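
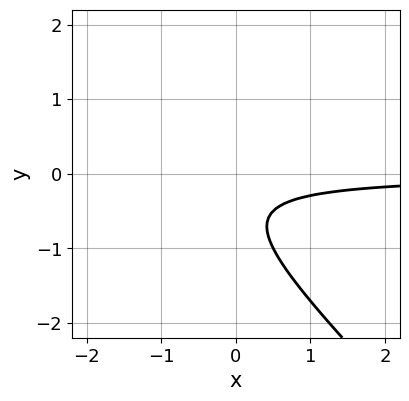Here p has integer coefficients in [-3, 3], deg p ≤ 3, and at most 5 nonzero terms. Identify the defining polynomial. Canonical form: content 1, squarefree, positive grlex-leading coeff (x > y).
2*x*y + 2*y^2 + 2*y + 1

(a) Degree: no degree-1 curve has this shape, so deg p = 2.
(b) From the visible intercepts: the curve avoids every integer x-axis point in the box; no y-intercept at any integer in the box.
(c) Solving for integer coefficients yields p as stated.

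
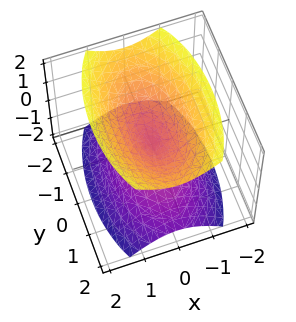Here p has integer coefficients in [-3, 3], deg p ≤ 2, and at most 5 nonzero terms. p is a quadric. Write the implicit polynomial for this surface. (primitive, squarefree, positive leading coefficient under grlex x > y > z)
3*x^2 + y^2 - 2*z^2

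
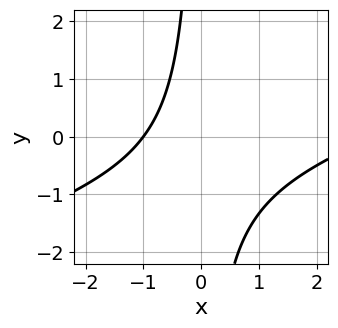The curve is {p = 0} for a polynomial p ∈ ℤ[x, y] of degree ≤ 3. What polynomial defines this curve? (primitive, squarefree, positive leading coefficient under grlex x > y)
First, deg p = 2. No degree-1 curve has this shape.
Next, observable constraints: no y-intercept at any integer in the box; it crosses the x-axis at the gridline x = -1.
Finally, these observations pin down the coefficients.

x^2 - 3*x*y - 2*x - 3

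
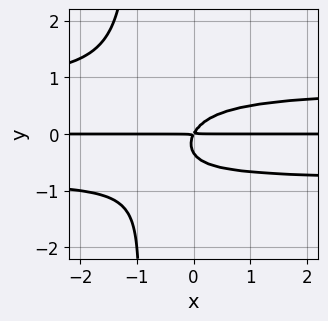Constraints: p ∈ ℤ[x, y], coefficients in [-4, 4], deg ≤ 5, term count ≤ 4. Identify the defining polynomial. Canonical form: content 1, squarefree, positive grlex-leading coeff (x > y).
3*x*y^3 + 3*y^3 - 2*x*y + y^2

First, deg p = 4.
Then, from the visible intercepts: the visible x-axis segment lies entirely on the curve.
Finally, fitting integer coefficients to these (and the overall shape) gives p.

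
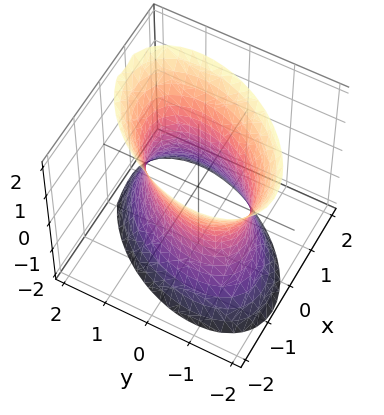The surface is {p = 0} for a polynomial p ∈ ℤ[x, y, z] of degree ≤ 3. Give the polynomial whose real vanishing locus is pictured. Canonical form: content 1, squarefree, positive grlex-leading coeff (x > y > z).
deg p = 2.
Observable constraints: the surface avoids every integer z-axis point in the box; the x-axis gridline crossings are at x ∈ {-1, 1}.
These observations pin down the coefficients.

3*x^2 - 2*x*y + 2*y^2 - z^2 - 3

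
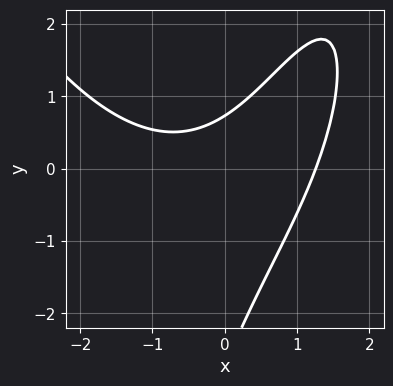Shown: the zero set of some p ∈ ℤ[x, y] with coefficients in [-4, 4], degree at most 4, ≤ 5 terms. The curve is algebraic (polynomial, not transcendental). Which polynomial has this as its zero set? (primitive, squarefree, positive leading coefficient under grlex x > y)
First, degree: the shape is more complex than any degree-2 curve, so deg p = 3.
Finally, putting this together gives p.

x^3 - 3*x*y + y^2 + 2*y - 2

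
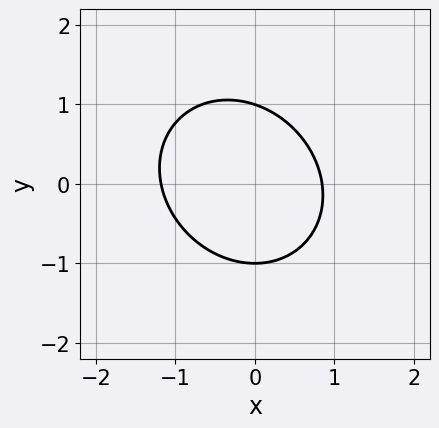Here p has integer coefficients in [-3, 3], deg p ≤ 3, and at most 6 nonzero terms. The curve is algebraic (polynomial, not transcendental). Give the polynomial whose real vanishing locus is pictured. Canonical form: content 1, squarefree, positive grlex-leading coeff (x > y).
3*x^2 + x*y + 3*y^2 + x - 3

1. The degree is 2 — no degree-1 curve has this shape.
2. From the visible intercepts: the y-axis gridline crossings are at y ∈ {-1, 1}.
3. Together with the visible shape, these determine p as stated.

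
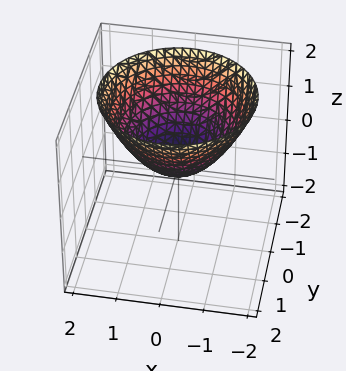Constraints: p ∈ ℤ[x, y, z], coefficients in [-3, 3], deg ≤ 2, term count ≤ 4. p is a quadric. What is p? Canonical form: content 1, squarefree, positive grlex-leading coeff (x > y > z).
2*x^2 + 2*y^2 - 3*z

(a) deg p = 2.
(b) Symmetry: every cross-section ⟂ z is a circle, so x, y appear only via x² + y².
(c) From the axis intercepts and sections: it crosses the y-axis at the gridline y = 0; it meets the z-axis at z = 0 (among the integer gridlines); one x-axis crossing is at x = 0.
(d) Together with the visible shape, these determine p as stated.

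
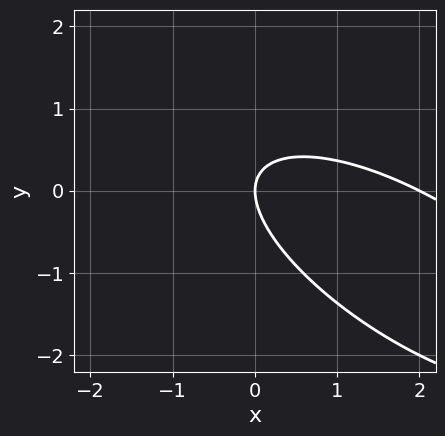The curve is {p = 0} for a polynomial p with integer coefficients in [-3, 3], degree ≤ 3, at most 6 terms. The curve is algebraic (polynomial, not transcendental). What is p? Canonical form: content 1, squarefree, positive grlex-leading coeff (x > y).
1. Degree: no degree-1 curve has this shape, so deg p = 2.
2. Against the integer gridlines: the x-axis gridline crossings are at x ∈ {0, 2}; it meets the y-axis at y = 0 (among the integer gridlines).
3. Matching integer coefficients to the picture gives p.

x^2 + 2*x*y + 2*y^2 - 2*x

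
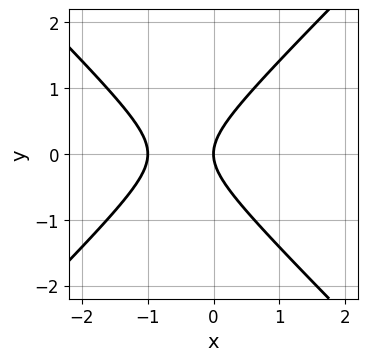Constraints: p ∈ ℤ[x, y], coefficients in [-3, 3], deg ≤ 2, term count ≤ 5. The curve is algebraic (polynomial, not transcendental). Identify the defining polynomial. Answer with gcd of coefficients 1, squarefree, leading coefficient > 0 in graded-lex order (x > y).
x^2 - y^2 + x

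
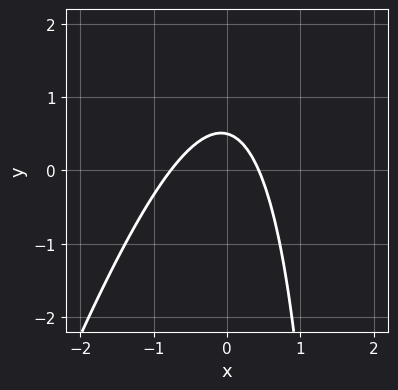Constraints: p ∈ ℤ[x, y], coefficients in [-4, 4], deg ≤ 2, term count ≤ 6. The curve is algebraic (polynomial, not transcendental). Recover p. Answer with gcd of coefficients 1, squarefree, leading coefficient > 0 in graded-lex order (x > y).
1. The degree is 2 — the shape is more complex than any degree-1 curve.
2. Solving for integer coefficients yields p as stated.

3*x^2 - x*y + x + 2*y - 1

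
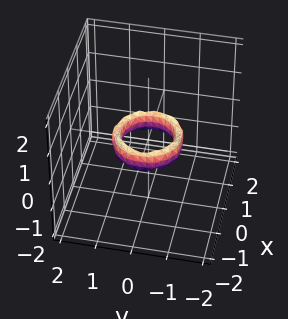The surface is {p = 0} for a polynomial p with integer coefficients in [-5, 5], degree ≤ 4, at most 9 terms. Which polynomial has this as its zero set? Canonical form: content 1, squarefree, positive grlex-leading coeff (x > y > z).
2*x^4 + 4*x^2*y^2 + 2*y^4 - 3*x^2 - 3*y^2 + z^2 + 1

1. The degree is 4 — a generic line meets the surface in up to 4 points.
2. Symmetry: the surface is invariant under rotation about z: p = q(x² + y², z).
3. Checking where it meets the axes: the x-axis gridline crossings are at x ∈ {-1, 1}; a circular section at z = 0 has radius between 0 and 1.
4. Fitting integer coefficients to these (and the overall shape) gives p.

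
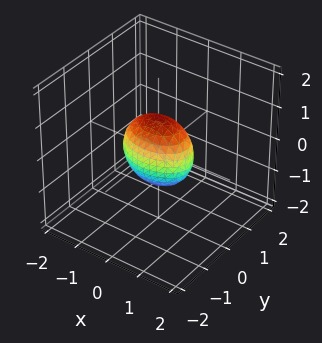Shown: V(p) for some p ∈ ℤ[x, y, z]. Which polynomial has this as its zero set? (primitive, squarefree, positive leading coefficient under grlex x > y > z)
x^2 + 2*y^2 + z^2 - 1

1. The degree is 2 — bounded and convex; a quadric.
2. Symmetries: it's symmetric under y → −y, forcing even powers of y; mirror symmetry x ↦ −x ⇒ only even powers of x; mirror symmetry z ↦ −z ⇒ only even powers of z.
3. Observable constraints: among the integer gridlines, it crosses the x-axis at x ∈ {-1, 1}; the z-axis gridline crossings are at z ∈ {-1, 1}.
4. Together with the visible shape, these determine p as stated.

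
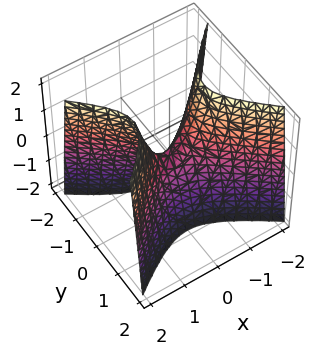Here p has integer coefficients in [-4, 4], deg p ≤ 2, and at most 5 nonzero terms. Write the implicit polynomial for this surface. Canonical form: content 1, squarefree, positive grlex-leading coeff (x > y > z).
deg p = 2. A saddle surface; a quadric.
Symmetries: it's symmetric under y → −y, forcing even powers of y; the x ↦ −x reflection is a symmetry, so x appears only in even powers.
Against the integer gridlines: one z-axis crossing is at z = 0; it crosses the x-axis at the gridline x = 0; it meets the y-axis at y = 0 (among the integer gridlines).
Together with the visible shape, these determine p as stated.

2*x^2 - 3*y^2 - z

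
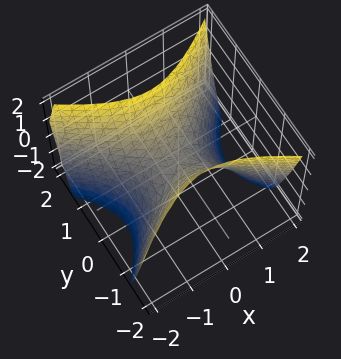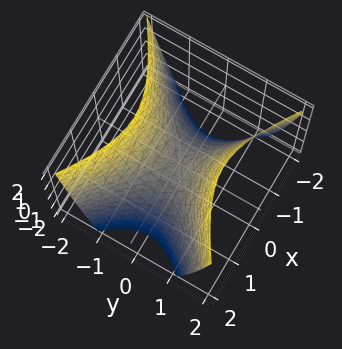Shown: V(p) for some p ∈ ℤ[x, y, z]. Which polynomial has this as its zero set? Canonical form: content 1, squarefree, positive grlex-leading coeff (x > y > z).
1. The degree is 2 — a saddle surface; a quadric.
2. Symmetries: mirror symmetry y ↦ −y ⇒ only even powers of y; mirror symmetry x ↦ −x ⇒ only even powers of x.
3. Observable constraints: one z-axis crossing is at z = 0; it meets the x-axis at x = 0 (among the integer gridlines); it meets the y-axis at y = 0 (among the integer gridlines).
4. Together with the visible shape, these determine p as stated.

2*x^2 - 3*y^2 + 2*z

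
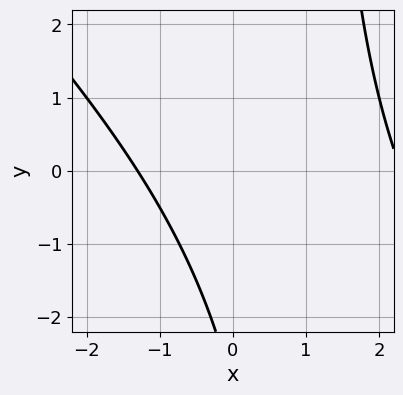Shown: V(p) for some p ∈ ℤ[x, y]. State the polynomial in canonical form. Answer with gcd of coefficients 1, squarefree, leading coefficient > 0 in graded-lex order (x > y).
First, the degree is 2 — the shape is more complex than any degree-1 curve.
Then, reading off the gridlines: it misses every integer gridline on the y-axis.
Finally, matching integer coefficients to the picture gives p.

x^2 + x*y - x - y - 3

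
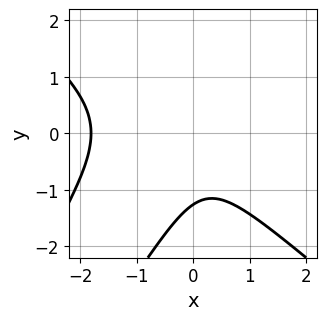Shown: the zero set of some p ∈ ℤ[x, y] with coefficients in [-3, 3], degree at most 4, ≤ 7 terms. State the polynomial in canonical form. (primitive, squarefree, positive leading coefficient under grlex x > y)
2*x^3 - 2*x*y^2 + y^3 + 3*x^2 + 2

1. deg p = 3. No degree-2 curve has this shape.
2. Solving for integer coefficients yields p as stated.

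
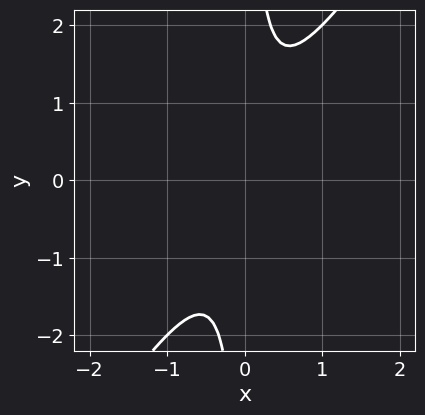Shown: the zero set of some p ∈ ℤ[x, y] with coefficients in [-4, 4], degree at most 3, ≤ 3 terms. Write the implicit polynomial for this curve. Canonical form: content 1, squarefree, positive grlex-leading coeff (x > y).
3*x^2 - 2*x*y + 1

(a) The degree is 2 — no degree-1 curve has this shape.
(b) Checking where it meets the axes: it misses every integer gridline on the y-axis; the curve avoids every integer x-axis point in the box.
(c) The integer polynomial consistent with all of this is the stated p.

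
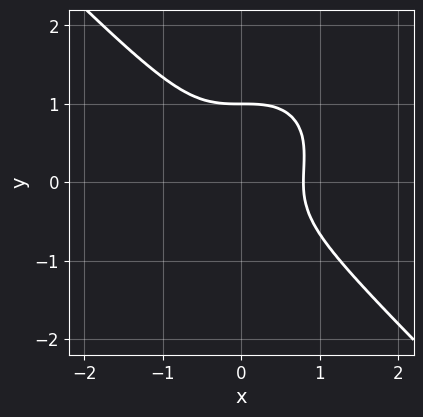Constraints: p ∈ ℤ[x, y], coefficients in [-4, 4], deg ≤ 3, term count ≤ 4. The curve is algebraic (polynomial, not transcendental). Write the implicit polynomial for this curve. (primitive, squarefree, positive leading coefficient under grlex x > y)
1. Degree: a generic line meets the curve in up to 3 points, so deg p = 3.
2. From the visible intercepts: it meets the y-axis at y = 1 (among the integer gridlines).
3. Matching integer coefficients to the picture gives p.

2*x^3 + 2*y^3 - y^2 - 1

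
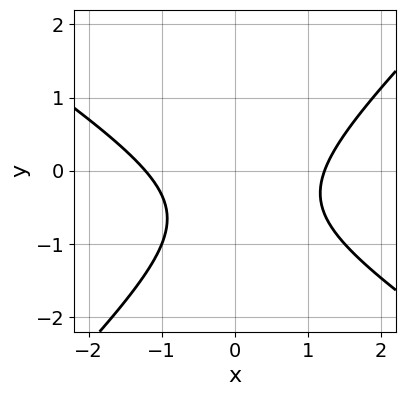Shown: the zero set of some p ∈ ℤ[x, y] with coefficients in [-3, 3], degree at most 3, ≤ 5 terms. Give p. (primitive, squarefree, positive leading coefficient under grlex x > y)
2*x^2 + x*y - 3*y^2 - 3*y - 3

1. deg p = 2. No degree-1 curve has this shape.
2. From the visible intercepts: it misses every integer gridline on the y-axis.
3. Matching integer coefficients to the picture gives p.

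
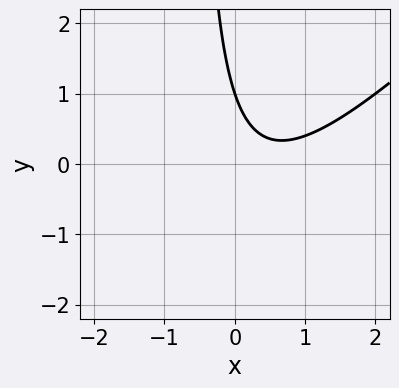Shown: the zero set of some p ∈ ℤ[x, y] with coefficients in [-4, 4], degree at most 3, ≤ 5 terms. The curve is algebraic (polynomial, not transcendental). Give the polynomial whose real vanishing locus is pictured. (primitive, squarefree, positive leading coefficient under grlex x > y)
First, deg p = 2. The shape is more complex than any degree-1 curve.
Then, reading off the gridlines: no x-intercept at any integer in the box; it crosses the y-axis at the gridline y = 1.
Finally, the integer polynomial consistent with all of this is the stated p.

3*x^2 - 3*x*y - 3*x - 2*y + 2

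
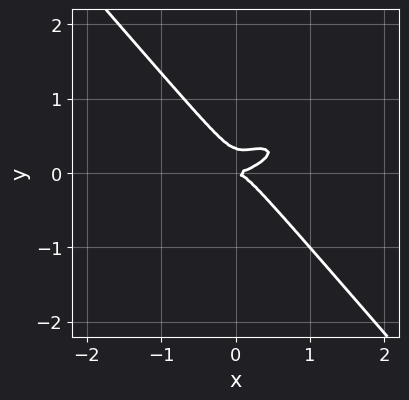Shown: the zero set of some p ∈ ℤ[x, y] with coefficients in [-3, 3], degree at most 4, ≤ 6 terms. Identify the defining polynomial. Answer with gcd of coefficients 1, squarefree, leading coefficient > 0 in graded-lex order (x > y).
x^3 - 2*x^2*y + x*y^2 + 3*y^3 - y^2

The degree is 3 — no degree-2 curve has this shape.
Observable constraints: it crosses the x-axis at the gridline x = 0; one y-axis crossing is at y = 0.
Assembling these constraints gives the stated polynomial.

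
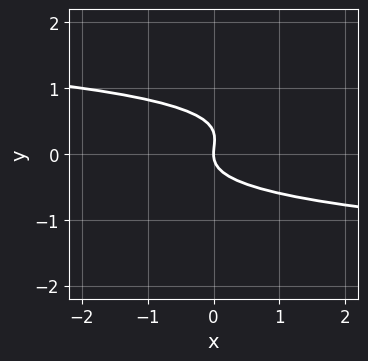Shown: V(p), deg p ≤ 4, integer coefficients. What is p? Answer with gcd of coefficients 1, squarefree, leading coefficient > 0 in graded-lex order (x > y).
3*y^3 - y^2 + x

1. Degree: a generic line meets the curve in up to 3 points, so deg p = 3.
2. Reading off the gridlines: it meets the x-axis at x = 0 (among the integer gridlines); one y-axis crossing is at y = 0.
3. Solving for integer coefficients yields p as stated.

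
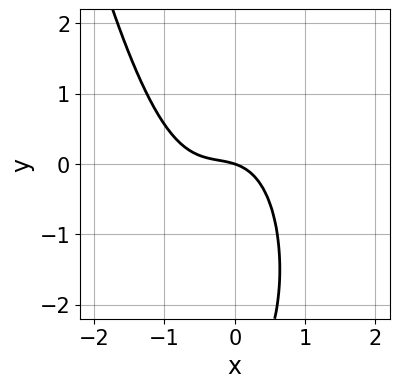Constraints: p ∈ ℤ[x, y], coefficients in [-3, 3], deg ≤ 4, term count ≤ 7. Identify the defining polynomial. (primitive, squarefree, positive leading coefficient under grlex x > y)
(a) Degree: no degree-2 curve has this shape, so deg p = 3.
(b) Reading off the gridlines: it meets the y-axis at y = 0 (among the integer gridlines); it crosses the x-axis at the gridline x = 0.
(c) Matching integer coefficients to the picture gives p.

3*x^3 + 2*x^2 + y^2 + x + 3*y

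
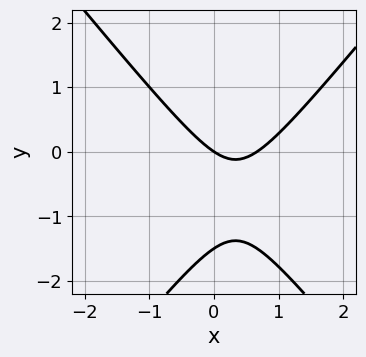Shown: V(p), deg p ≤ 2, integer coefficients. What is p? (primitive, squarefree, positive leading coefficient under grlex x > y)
1. The degree is 2 — the shape is more complex than any degree-1 curve.
2. From the visible intercepts: it meets the y-axis at y = 0 (among the integer gridlines); it crosses the x-axis at the gridline x = 0.
3. Assembling these constraints gives the stated polynomial.

3*x^2 - 2*y^2 - 2*x - 3*y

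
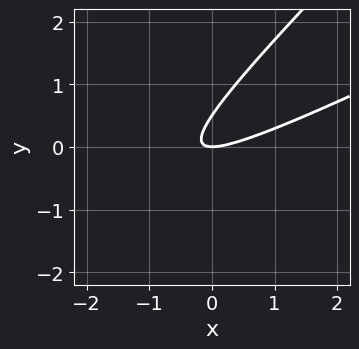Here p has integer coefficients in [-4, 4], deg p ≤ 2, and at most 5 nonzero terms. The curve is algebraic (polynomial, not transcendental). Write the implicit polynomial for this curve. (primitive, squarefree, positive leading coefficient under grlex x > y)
First, degree: no degree-1 curve has this shape, so deg p = 2.
Then, reading off the gridlines: it meets the x-axis at x = 0 (among the integer gridlines); it meets the y-axis at y = 0 (among the integer gridlines).
Finally, putting this together gives p.

x^2 - 3*x*y + 2*y^2 - y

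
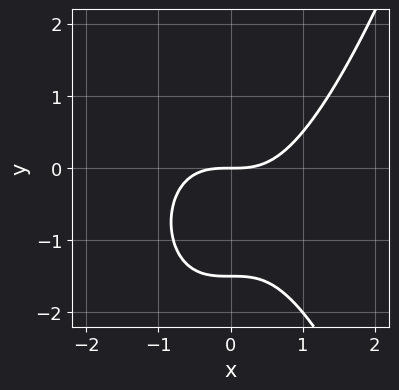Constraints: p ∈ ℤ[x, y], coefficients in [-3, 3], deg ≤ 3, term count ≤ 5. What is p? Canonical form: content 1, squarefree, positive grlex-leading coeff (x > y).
2*x^3 - 2*y^2 - 3*y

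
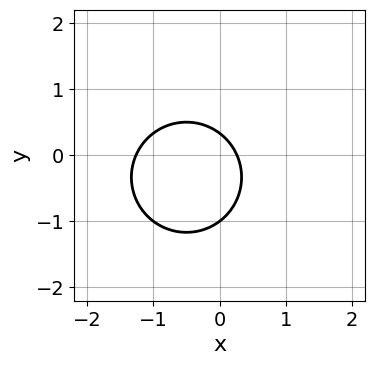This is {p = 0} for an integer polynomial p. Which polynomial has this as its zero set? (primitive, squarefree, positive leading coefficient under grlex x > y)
Degree: no degree-1 curve has this shape, so deg p = 2.
From the visible intercepts: it meets the y-axis at y = -1 (among the integer gridlines).
Matching integer coefficients to the picture gives p.

3*x^2 + 3*y^2 + 3*x + 2*y - 1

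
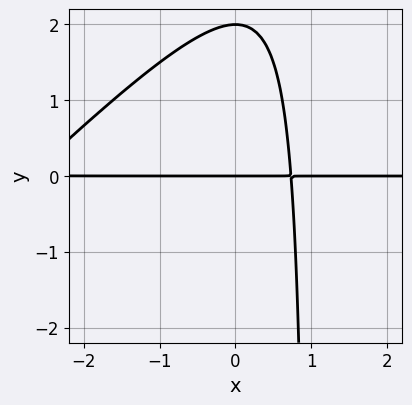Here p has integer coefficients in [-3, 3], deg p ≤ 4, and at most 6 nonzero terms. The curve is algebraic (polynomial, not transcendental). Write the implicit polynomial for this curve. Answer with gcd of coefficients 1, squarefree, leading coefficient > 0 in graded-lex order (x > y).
x^2*y - x*y^2 + 2*x*y + y^2 - 2*y

First, degree: a generic line meets the curve in up to 3 points, so deg p = 3.
Next, observable constraints: the y-axis gridline crossings are at y ∈ {0, 2}; the visible x-axis segment lies entirely on the curve.
Finally, assembling these constraints gives the stated polynomial.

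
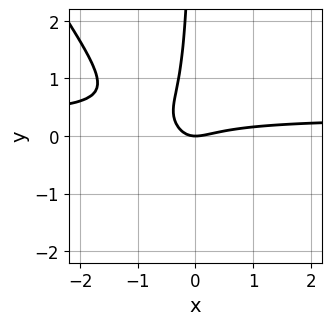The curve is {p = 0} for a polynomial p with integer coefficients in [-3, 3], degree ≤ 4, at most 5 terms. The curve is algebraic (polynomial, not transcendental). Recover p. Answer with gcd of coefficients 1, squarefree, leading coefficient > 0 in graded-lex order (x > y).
(a) Degree: no degree-2 curve has this shape, so deg p = 3.
(b) Against the integer gridlines: one y-axis crossing is at y = 0; one x-axis crossing is at x = 0.
(c) The integer polynomial consistent with all of this is the stated p.

3*x^2*y + 2*x*y^2 - x^2 + 2*x*y + y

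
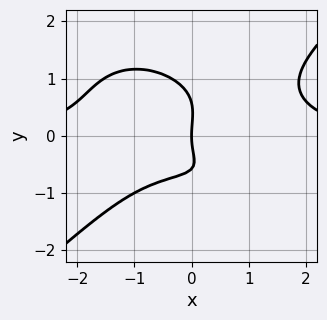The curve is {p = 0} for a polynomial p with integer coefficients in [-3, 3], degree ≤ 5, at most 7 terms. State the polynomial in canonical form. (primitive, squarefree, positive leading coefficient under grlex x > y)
The degree is 4 — no degree-3 curve has this shape.
Observable constraints: it meets the y-axis at y = 0 (among the integer gridlines); it crosses the x-axis at the gridline x = 0.
Assembling these constraints gives the stated polynomial.

2*x^3*y - 3*y^4 - 3*x*y + y^2 - 3*x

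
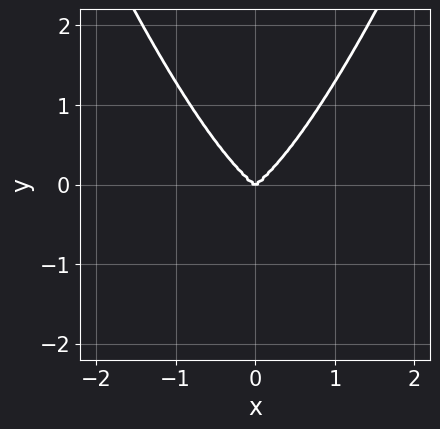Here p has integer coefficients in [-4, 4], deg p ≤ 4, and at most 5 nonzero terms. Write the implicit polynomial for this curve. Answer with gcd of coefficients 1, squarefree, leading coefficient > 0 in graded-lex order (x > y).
3*x^4 + x^2*y - 2*y^3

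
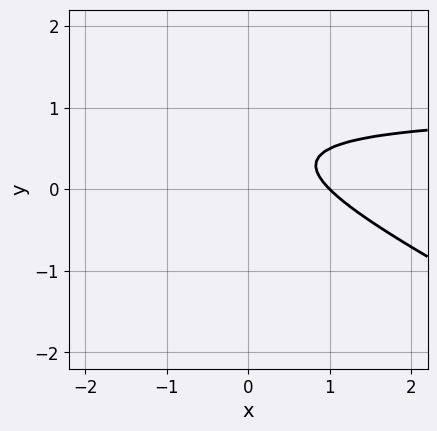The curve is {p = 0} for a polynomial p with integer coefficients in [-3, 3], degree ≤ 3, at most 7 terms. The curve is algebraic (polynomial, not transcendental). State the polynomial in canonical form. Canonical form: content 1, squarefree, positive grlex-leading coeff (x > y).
x*y + 2*y^2 - x - 2*y + 1

First, the degree is 2 — a generic line meets the curve in up to 2 points.
Then, against the integer gridlines: one x-axis crossing is at x = 1; it misses every integer gridline on the y-axis.
Finally, the integer polynomial consistent with all of this is the stated p.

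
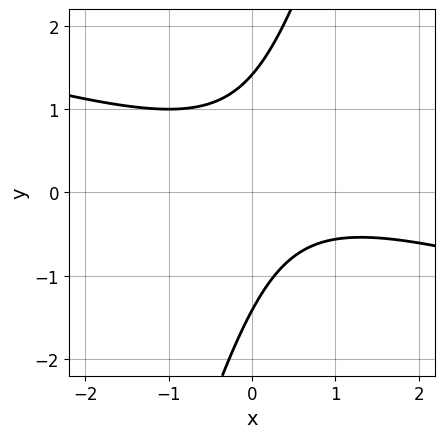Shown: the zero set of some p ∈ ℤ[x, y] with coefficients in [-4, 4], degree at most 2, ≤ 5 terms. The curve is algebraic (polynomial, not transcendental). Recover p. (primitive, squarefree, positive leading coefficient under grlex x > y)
(a) Degree: the shape is more complex than any degree-1 curve, so deg p = 2.
(b) Observable constraints: no x-intercept at any integer in the box.
(c) These observations pin down the coefficients.

x^2 + 3*x*y - y^2 - x + 2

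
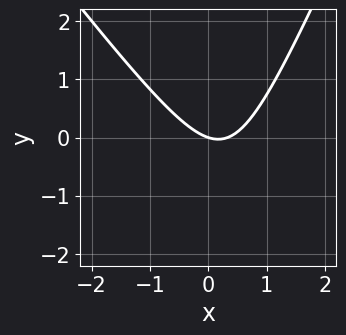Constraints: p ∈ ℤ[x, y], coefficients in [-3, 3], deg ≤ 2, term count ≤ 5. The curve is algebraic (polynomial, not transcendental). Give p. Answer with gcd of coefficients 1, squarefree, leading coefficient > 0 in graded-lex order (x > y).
(a) deg p = 2. A generic line meets the curve in up to 2 points.
(b) From the axis intercepts and sections: it crosses the x-axis at the gridline x = 0; it crosses the y-axis at the gridline y = 0.
(c) Together with the visible shape, these determine p as stated.

3*x^2 + x*y - y^2 - x - 3*y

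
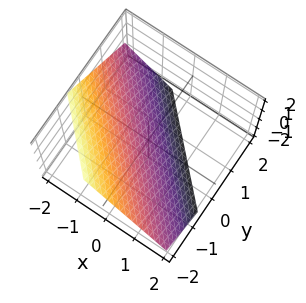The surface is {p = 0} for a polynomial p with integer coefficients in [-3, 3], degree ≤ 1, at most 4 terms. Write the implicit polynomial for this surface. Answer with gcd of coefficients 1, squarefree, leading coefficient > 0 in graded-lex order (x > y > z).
First, deg p = 1. Every cross-section is a straight line — this is a plane.
Finally, the integer polynomial consistent with all of this is the stated p.

3*x + 3*y + 3*z + 2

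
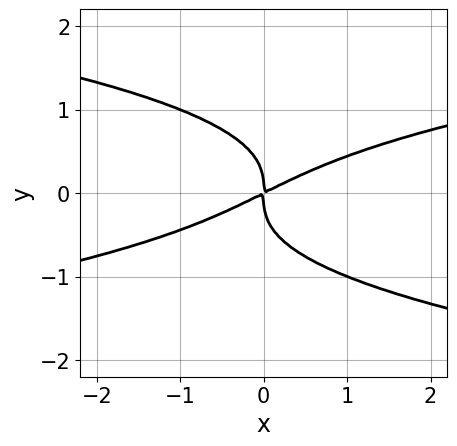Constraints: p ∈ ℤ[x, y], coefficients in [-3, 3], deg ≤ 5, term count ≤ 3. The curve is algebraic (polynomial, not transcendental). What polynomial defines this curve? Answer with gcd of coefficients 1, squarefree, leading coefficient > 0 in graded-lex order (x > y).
First, the degree is 4 — a generic line meets the curve in up to 4 points.
Next, observable constraints: one y-axis crossing is at y = 0; it meets the x-axis at x = 0 (among the integer gridlines).
Finally, matching integer coefficients to the picture gives p.

3*y^4 - x^2 + 2*x*y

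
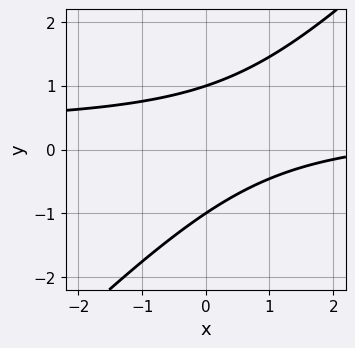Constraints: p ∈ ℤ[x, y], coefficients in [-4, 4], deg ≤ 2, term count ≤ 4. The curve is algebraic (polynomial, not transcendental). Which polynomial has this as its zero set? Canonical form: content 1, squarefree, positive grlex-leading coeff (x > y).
3*x*y - 3*y^2 - x + 3

1. The degree is 2 — no degree-1 curve has this shape.
2. Observable constraints: no x-intercept at any integer in the box; among the integer gridlines, it crosses the y-axis at y ∈ {-1, 1}.
3. These observations pin down the coefficients.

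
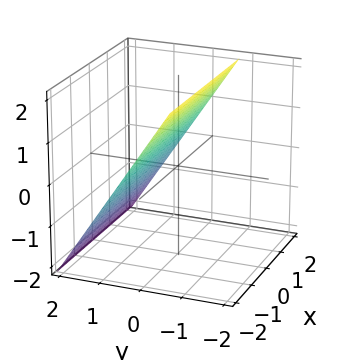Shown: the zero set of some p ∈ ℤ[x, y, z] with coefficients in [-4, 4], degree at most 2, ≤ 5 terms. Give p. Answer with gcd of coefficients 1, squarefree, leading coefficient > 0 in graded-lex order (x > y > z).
3*y + 2*z - 2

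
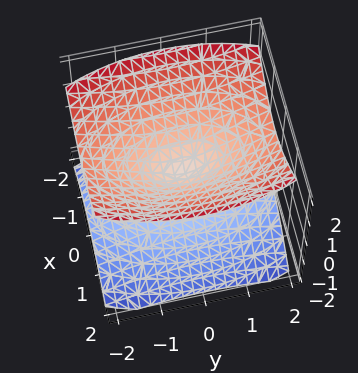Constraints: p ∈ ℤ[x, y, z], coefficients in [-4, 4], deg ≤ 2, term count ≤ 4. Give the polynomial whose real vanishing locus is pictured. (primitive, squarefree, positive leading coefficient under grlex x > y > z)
First, I count 2 distinct pieces. Treating them together as one polynomial.
Then, the degree is 2 — a double cone through the origin; a quadric.
Next, symmetries: it's symmetric under x → −x, forcing even powers of x; mirror symmetry z ↦ −z ⇒ only even powers of z; the y ↦ −y reflection is a symmetry, so y appears only in even powers.
Then, against the integer gridlines: it crosses the y-axis at the gridline y = 0; it crosses the z-axis at the gridline z = 0; it crosses the x-axis at the gridline x = 0.
Finally, together with the visible shape, these determine p as stated.

3*x^2 + y^2 - 3*z^2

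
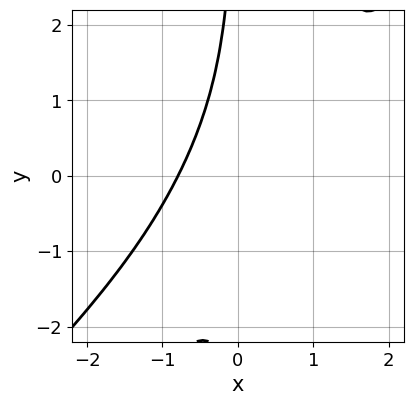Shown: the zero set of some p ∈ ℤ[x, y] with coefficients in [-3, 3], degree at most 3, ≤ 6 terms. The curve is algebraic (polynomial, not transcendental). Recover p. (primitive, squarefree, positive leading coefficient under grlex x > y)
2*x^3 - 3*x^2*y + x*y^2 + 1

The degree is 3 — a generic line meets the curve in up to 3 points.
From the visible intercepts: the curve avoids every integer y-axis point in the box.
Matching integer coefficients to the picture gives p.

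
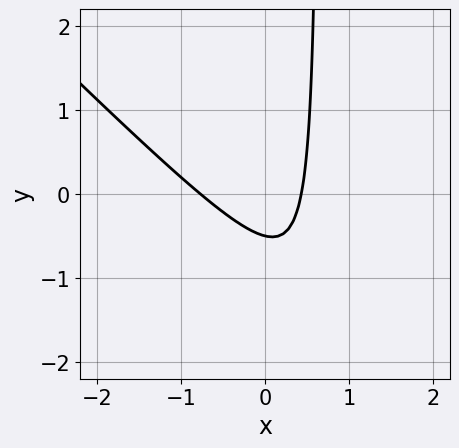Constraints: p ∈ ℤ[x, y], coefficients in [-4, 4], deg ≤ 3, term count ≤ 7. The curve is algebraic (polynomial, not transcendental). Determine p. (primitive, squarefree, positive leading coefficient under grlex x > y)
First, the degree is 2 — a generic line meets the curve in up to 2 points.
Finally, matching integer coefficients to the picture gives p.

3*x^2 + 3*x*y + x - 2*y - 1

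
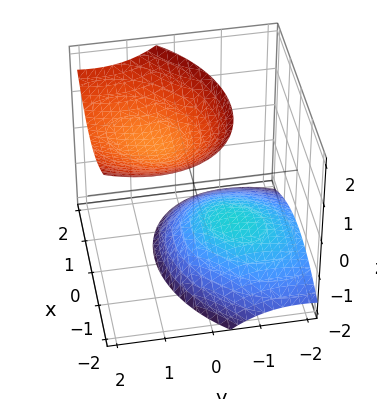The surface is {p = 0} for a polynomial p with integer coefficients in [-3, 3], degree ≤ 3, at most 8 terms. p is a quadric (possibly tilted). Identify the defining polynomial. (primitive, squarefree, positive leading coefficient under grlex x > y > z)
There are 2 components. They look like related sheets of one shape, so recover p as a whole.
The degree is 2 — the shape is more complex than any degree-1 surface.
From the axis intercepts and sections: no x-intercept at any integer in the box; the surface avoids every integer y-axis point in the box.
Assembling these constraints gives the stated polynomial.

2*x^2 - x*y + 2*y^2 - 3*y*z - 2*z^2 + 3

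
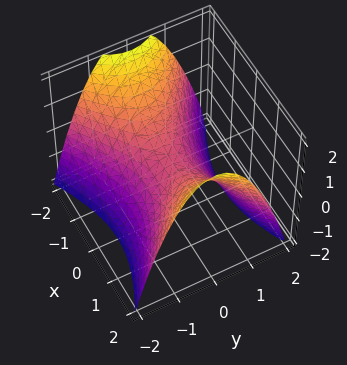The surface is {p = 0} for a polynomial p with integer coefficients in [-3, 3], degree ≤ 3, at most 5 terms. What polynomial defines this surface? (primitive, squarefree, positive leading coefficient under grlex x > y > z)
Degree: a hyperbolic paraboloid; a quadric, so deg p = 2.
Symmetries: mirror symmetry x ↦ −x ⇒ only even powers of x; it's symmetric under y → −y, forcing even powers of y.
Against the integer gridlines: it meets the y-axis at y = 0 (among the integer gridlines); one x-axis crossing is at x = 0; it crosses the z-axis at the gridline z = 0.
These observations pin down the coefficients.

x^2 - 2*y^2 - 2*z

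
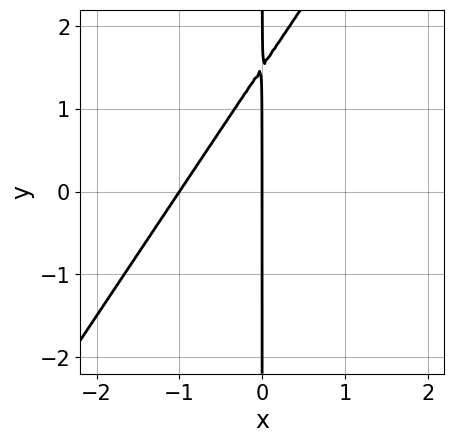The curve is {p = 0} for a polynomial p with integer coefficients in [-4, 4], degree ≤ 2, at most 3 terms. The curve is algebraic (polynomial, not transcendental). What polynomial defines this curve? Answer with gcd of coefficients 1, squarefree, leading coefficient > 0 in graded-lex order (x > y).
3*x^2 - 2*x*y + 3*x

(a) The degree is 2 — the shape is more complex than any degree-1 curve.
(b) From the axis intercepts and sections: among the integer gridlines, it crosses the x-axis at x ∈ {-1, 0}; the visible y-axis segment lies entirely on the curve.
(c) Fitting integer coefficients to these (and the overall shape) gives p.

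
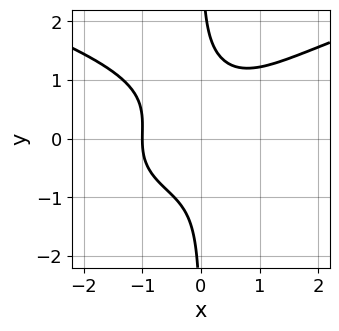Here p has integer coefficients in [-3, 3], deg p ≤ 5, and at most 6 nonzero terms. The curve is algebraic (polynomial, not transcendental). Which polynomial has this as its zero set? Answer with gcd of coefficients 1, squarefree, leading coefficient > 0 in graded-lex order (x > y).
3*x*y^3 - 2*x^3 - x*y^2 - 2

1. deg p = 4.
2. From the visible intercepts: it meets the x-axis at x = -1 (among the integer gridlines); no y-intercept at any integer in the box.
3. Fitting integer coefficients to these (and the overall shape) gives p.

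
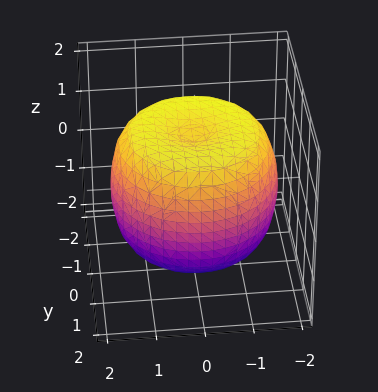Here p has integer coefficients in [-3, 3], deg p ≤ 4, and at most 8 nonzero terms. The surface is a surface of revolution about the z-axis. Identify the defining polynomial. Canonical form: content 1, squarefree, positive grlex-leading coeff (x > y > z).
x^4 + 2*x^2*y^2 + y^4 - 2*x^2 - 2*y^2 + 2*z^2 - 3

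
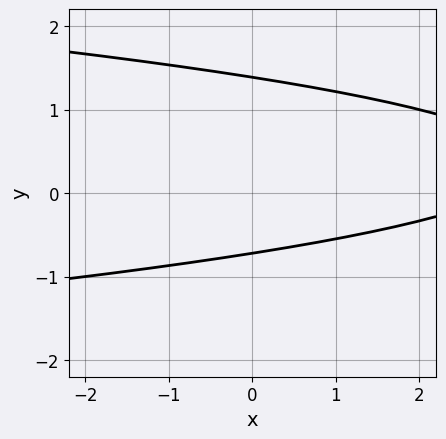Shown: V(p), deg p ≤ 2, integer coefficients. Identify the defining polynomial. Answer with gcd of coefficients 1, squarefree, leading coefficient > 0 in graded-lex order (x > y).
3*y^2 + x - 2*y - 3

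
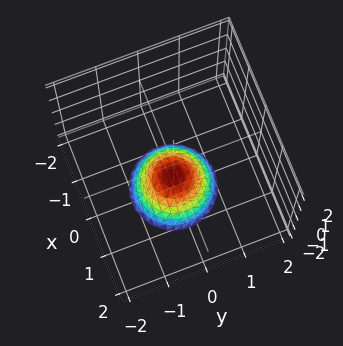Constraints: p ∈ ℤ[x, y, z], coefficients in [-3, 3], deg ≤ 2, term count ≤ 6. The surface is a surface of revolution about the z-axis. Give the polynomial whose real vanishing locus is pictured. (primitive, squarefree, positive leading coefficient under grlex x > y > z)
x^2 + y^2 + z + 1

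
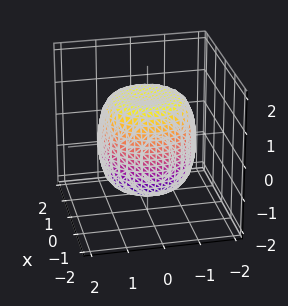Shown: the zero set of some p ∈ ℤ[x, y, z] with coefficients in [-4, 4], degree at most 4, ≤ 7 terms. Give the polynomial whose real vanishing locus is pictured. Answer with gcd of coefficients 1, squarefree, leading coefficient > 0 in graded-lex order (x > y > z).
(a) The degree is 4 — no degree-3 surface has this shape.
(b) Symmetry: the z-axis is an axis of rotation, so x and y enter only as x² + y².
(c) From the axis intercepts and sections: a circular section at z = 1 has radius between 1 and 2.
(d) Putting this together gives p.

2*x^4 + 4*x^2*y^2 + 2*y^4 - 2*x^2 - 2*y^2 + 2*z^2 - 3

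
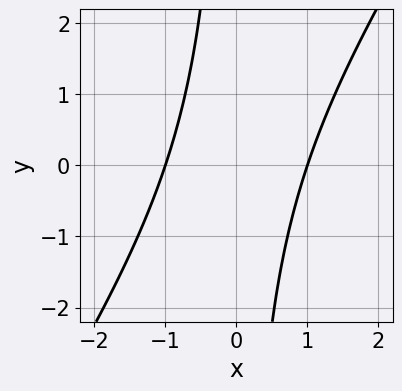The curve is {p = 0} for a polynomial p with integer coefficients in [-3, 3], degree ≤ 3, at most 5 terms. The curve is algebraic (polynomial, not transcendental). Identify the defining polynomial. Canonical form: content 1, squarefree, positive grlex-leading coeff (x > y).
3*x^2 - 2*x*y - 3

First, the degree is 2 — the shape is more complex than any degree-1 curve.
Next, observable constraints: the curve avoids every integer y-axis point in the box; the x-axis gridline crossings are at x ∈ {-1, 1}.
Finally, putting this together gives p.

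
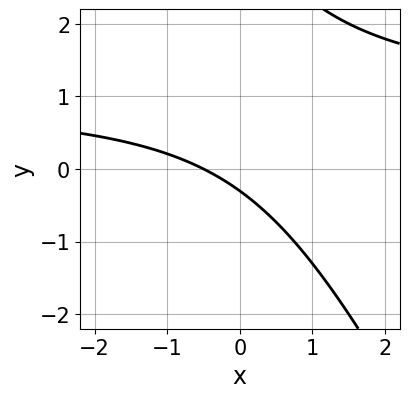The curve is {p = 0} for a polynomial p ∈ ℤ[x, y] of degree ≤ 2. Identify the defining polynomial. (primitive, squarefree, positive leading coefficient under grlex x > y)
2*x*y + y^2 - 2*x - 3*y - 1

1. deg p = 2.
2. Putting this together gives p.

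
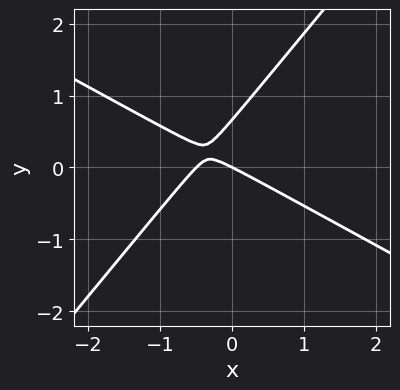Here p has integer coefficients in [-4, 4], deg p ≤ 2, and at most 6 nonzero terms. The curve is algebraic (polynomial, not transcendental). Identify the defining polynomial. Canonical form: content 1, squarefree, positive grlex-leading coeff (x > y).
First, deg p = 2.
Next, against the integer gridlines: it meets the x-axis at x = 0 (among the integer gridlines); it meets the y-axis at y = 0 (among the integer gridlines).
Finally, these observations pin down the coefficients.

2*x^2 + 2*x*y - 3*y^2 + x + 2*y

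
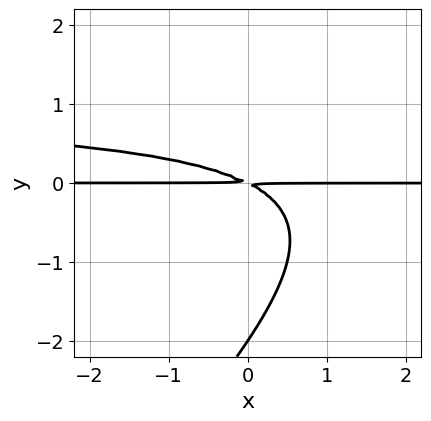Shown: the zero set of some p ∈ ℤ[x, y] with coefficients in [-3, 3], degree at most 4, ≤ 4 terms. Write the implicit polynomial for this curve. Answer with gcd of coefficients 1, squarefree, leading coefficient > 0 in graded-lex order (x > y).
(a) deg p = 3. The shape is more complex than any degree-2 curve.
(b) From the visible intercepts: it crosses the y-axis at the gridline y = -2; the visible x-axis segment lies entirely on the curve.
(c) Assembling these constraints gives the stated polynomial.

x*y^2 - y^3 - x*y - 2*y^2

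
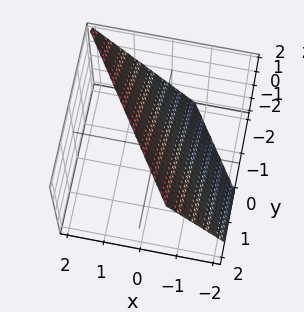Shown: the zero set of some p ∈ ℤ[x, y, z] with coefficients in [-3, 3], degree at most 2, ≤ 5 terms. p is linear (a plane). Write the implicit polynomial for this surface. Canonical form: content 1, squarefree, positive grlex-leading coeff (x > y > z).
3*x + 2*y - 2*z + 2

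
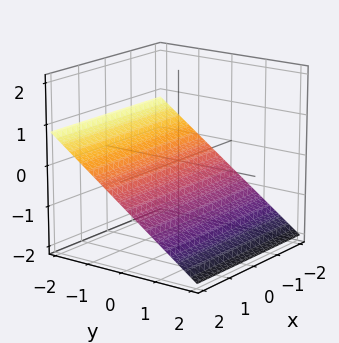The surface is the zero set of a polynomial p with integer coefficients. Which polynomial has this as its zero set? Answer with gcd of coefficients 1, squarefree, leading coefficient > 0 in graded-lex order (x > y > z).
1. Degree: the surface is flat (a plane), so deg p = 1.
2. From the visible intercepts: it meets the y-axis at y = -1 (among the integer gridlines); no x-intercept at any integer in the box.
3. Assembling these constraints gives the stated polynomial.

2*y + 3*z + 2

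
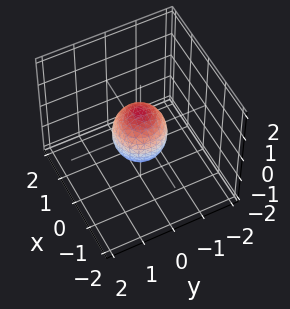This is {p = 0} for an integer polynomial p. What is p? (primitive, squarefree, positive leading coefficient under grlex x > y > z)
(a) Degree: no degree-1 surface has this shape, so deg p = 2.
(b) Symmetries: the z-axis is an axis of rotation, so x and y enter only as x² + y².
(c) Checking where it meets the axes: the z-axis gridline crossings are at z ∈ {-1, 1}; a circular section at z = 0 has radius between 0 and 1.
(d) Solving for integer coefficients yields p as stated.

3*x^2 + 3*y^2 + 2*z^2 - 2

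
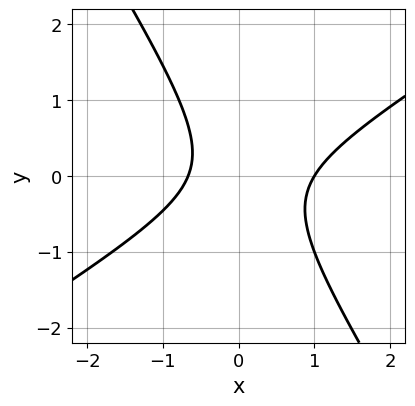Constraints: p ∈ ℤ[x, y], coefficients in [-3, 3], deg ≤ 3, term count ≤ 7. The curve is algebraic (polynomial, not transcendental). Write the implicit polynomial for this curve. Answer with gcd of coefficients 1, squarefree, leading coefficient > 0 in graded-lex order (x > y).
3*x^2 - 3*x*y - 3*y^2 - x - 2

(a) Degree: a generic line meets the curve in up to 2 points, so deg p = 2.
(b) Reading off the gridlines: one x-axis crossing is at x = 1; it misses every integer gridline on the y-axis.
(c) Putting this together gives p.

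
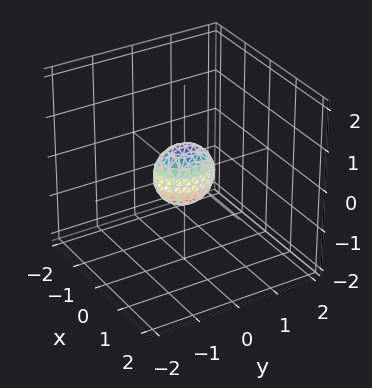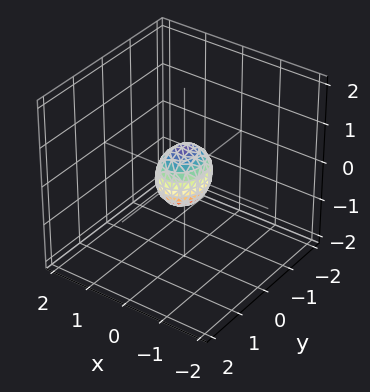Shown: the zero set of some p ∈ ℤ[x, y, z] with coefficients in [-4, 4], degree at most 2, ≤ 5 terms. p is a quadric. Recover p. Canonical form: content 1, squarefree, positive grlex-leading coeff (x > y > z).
3*x^2 + 2*y^2 + 2*z^2 - 1

1. The degree is 2 — bounded and convex; a quadric.
2. Symmetries: mirror symmetry z ↦ −z ⇒ only even powers of z; mirror symmetry x ↦ −x ⇒ only even powers of x; it's symmetric under y → −y, forcing even powers of y.
3. Assembling these constraints gives the stated polynomial.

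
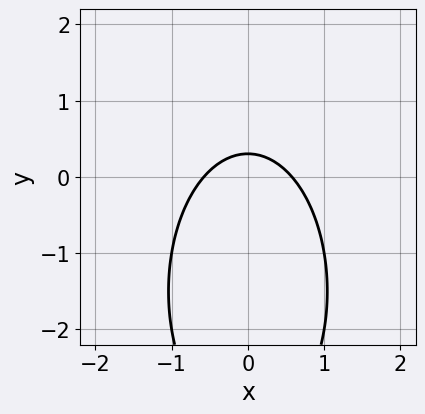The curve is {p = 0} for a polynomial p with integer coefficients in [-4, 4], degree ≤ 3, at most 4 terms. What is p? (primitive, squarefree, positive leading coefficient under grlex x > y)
3*x^2 + y^2 + 3*y - 1

First, the degree is 2 — a generic line meets the curve in up to 2 points.
Next, symmetries: mirror symmetry x ↦ −x ⇒ only even powers of x.
Finally, matching integer coefficients to the picture gives p.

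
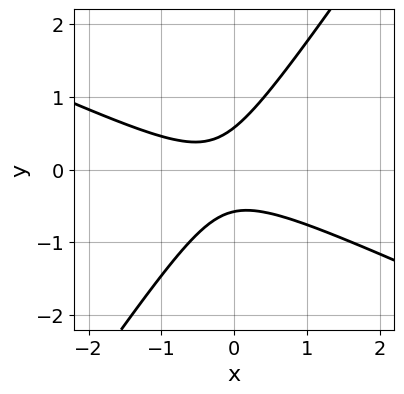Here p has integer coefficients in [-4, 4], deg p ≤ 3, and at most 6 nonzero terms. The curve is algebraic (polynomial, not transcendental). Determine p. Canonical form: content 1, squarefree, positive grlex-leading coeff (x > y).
(a) deg p = 2.
(b) Observable constraints: the curve avoids every integer x-axis point in the box.
(c) Assembling these constraints gives the stated polynomial.

2*x^2 + 3*x*y - 3*y^2 + x + 1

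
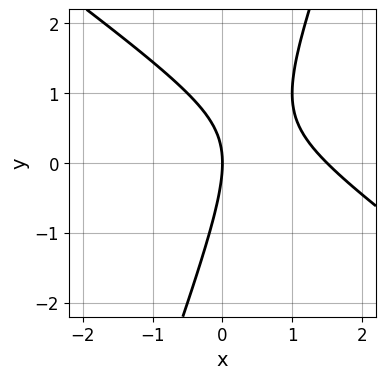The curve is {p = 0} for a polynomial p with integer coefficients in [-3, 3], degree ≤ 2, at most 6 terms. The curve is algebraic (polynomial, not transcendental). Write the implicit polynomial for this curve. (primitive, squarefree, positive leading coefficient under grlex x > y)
2*x^2 + 2*x*y - y^2 - 3*x

1. The degree is 2 — the shape is more complex than any degree-1 curve.
2. From the axis intercepts and sections: one x-axis crossing is at x = 0; it crosses the y-axis at the gridline y = 0.
3. The integer polynomial consistent with all of this is the stated p.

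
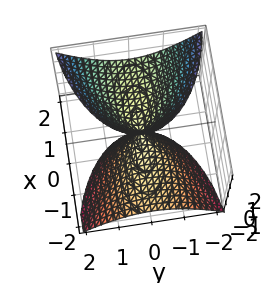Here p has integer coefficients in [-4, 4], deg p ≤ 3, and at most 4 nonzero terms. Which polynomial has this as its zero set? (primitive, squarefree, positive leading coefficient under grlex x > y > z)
x^2 - 3*x*z + 3*y^2 - z^2

(a) There are 2 components. They look like related sheets of one shape, so recover p as a whole.
(b) Degree: a generic line meets the surface in up to 2 points, so deg p = 2.
(c) Observable constraints: one x-axis crossing is at x = 0; it meets the z-axis at z = 0 (among the integer gridlines).
(d) Fitting integer coefficients to these (and the overall shape) gives p.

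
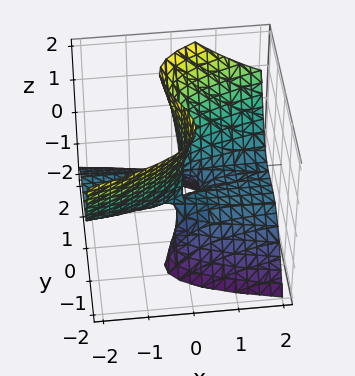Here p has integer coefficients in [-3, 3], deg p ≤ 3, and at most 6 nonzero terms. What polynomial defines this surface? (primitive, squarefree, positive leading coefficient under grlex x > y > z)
2*y^3 - y*z^2 - 3*x*z - y^2 - 2*x

1. Degree: a generic line meets the surface in up to 3 points, so deg p = 3.
2. From the axis intercepts and sections: it meets the x-axis at x = 0 (among the integer gridlines); the visible z-axis segment lies entirely on the surface; it crosses the y-axis at the gridline y = 0.
3. These observations pin down the coefficients.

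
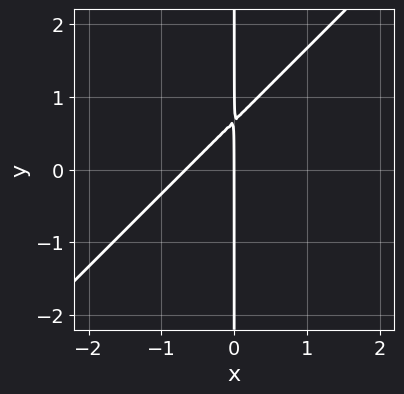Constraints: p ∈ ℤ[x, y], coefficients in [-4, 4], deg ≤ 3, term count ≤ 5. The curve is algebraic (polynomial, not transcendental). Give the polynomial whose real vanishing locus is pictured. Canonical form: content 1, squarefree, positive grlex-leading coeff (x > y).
First, the degree is 2 — no degree-1 curve has this shape.
Then, against the integer gridlines: every point of the y-axis in the box is on the curve; it crosses the x-axis at the gridline x = 0.
Finally, these observations pin down the coefficients.

3*x^2 - 3*x*y + 2*x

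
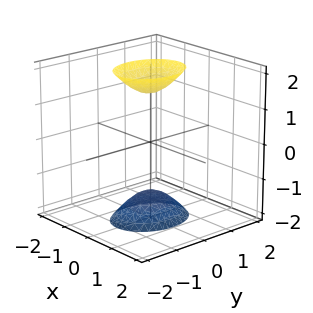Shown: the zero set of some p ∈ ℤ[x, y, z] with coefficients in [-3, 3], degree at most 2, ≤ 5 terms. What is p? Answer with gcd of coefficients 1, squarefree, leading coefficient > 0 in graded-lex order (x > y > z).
3*x^2 + 2*y^2 - z^2 + 2

First, there are 2 components. Treating them together as one polynomial.
Then, degree: two sheets facing apart; a quadric, so deg p = 2.
Then, symmetries: mirror symmetry y ↦ −y ⇒ only even powers of y; the x ↦ −x reflection is a symmetry, so x appears only in even powers; mirror symmetry z ↦ −z ⇒ only even powers of z.
Then, against the integer gridlines: no y-intercept at any integer in the box; no x-intercept at any integer in the box.
Finally, matching integer coefficients to the picture gives p.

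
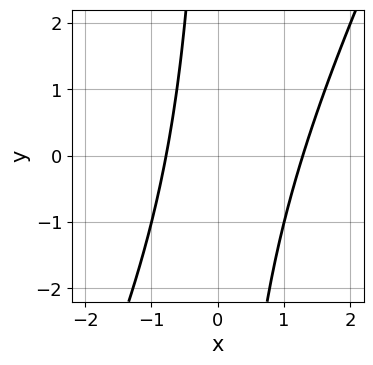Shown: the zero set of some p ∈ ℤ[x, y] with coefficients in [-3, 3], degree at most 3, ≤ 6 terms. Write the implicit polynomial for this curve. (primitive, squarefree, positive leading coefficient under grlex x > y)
(a) deg p = 2. No degree-1 curve has this shape.
(b) Checking where it meets the axes: the curve avoids every integer y-axis point in the box.
(c) The integer polynomial consistent with all of this is the stated p.

2*x^2 - x*y - x - 2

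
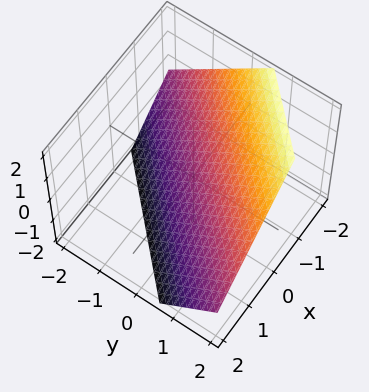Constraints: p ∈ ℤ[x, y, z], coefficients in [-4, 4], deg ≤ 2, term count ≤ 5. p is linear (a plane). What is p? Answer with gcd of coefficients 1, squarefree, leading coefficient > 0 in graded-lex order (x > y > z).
3*x - 3*y + 3*z + 2

deg p = 1.
Putting this together gives p.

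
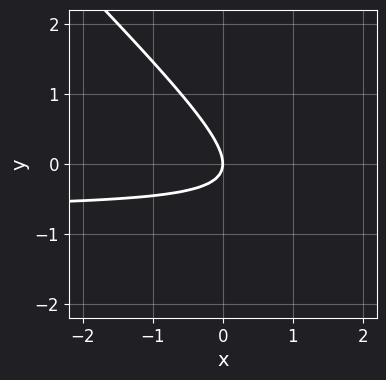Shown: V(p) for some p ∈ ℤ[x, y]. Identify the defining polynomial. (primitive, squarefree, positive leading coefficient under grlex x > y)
1. The degree is 2 — no degree-1 curve has this shape.
2. Against the integer gridlines: it meets the x-axis at x = 0 (among the integer gridlines); it crosses the y-axis at the gridline y = 0.
3. Together with the visible shape, these determine p as stated.

3*x*y + 3*y^2 + 2*x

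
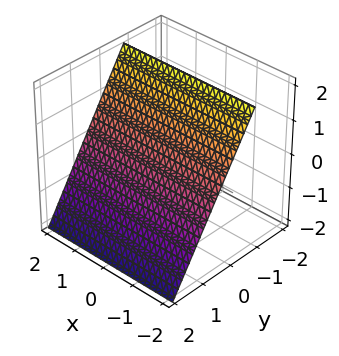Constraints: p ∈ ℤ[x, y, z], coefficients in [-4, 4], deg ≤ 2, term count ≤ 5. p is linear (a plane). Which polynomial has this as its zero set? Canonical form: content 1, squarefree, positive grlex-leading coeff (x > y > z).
First, the degree is 1 — the surface is flat (a plane).
Then, reading off the gridlines: the surface avoids every integer x-axis point in the box; it crosses the z-axis at the gridline z = 1.
Finally, putting this together gives p.

3*y + 2*z - 2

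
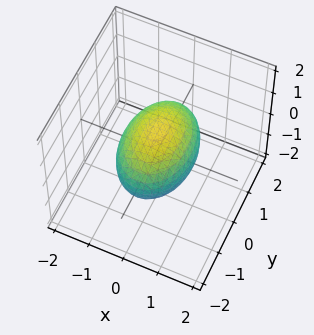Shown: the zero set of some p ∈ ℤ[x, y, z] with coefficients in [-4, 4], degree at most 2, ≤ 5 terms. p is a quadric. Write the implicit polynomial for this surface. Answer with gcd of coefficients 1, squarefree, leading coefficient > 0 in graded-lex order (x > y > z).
1. The degree is 2 — a closed, bounded, convex surface; a quadric.
2. Symmetries: the x ↦ −x reflection is a symmetry, so x appears only in even powers; mirror symmetry z ↦ −z ⇒ only even powers of z; mirror symmetry y ↦ −y ⇒ only even powers of y.
3. Checking where it meets the axes: the x-axis gridline crossings are at x ∈ {-1, 1}; among the integer gridlines, it crosses the z-axis at z ∈ {-1, 1}.
4. Together with the visible shape, these determine p as stated.

2*x^2 + y^2 + 2*z^2 - 2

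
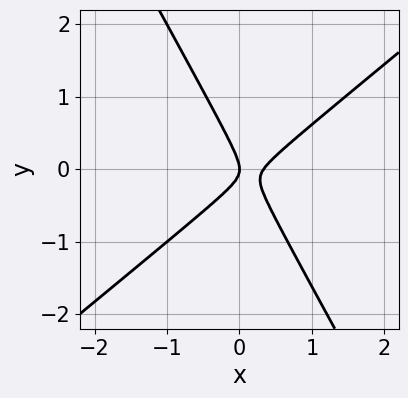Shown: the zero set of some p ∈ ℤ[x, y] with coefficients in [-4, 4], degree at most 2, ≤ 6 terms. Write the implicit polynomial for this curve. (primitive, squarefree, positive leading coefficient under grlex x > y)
3*x^2 - 2*x*y - 2*y^2 - x

1. Degree: the shape is more complex than any degree-1 curve, so deg p = 2.
2. Observable constraints: one y-axis crossing is at y = 0; it crosses the x-axis at the gridline x = 0.
3. Matching integer coefficients to the picture gives p.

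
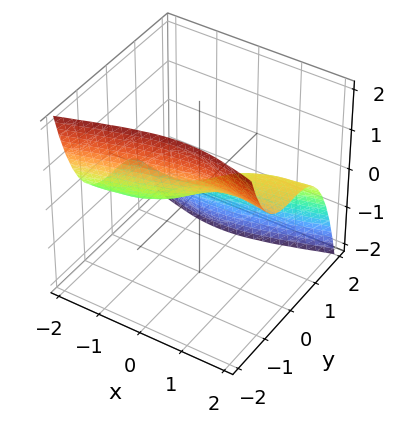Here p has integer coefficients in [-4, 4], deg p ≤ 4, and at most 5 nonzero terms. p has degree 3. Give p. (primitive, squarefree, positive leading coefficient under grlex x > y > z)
First, degree: the shape is more complex than any degree-2 surface, so deg p = 3.
Next, observable constraints: it crosses the z-axis at the gridline z = 0; it crosses the y-axis at the gridline y = 0; it crosses the x-axis at the gridline x = 0.
Finally, these observations pin down the coefficients.

x^2*z + 3*y^3 - y^2 - 2*x + 3*z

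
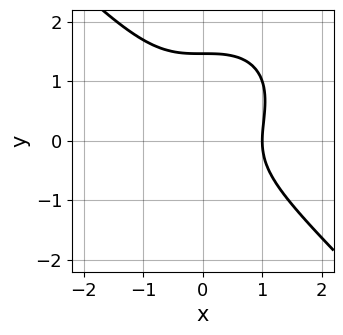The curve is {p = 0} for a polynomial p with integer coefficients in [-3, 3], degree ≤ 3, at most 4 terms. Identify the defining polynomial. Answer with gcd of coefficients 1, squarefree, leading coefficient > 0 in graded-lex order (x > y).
(a) The degree is 3 — the shape is more complex than any degree-2 curve.
(b) Checking where it meets the axes: it crosses the x-axis at the gridline x = 1.
(c) The integer polynomial consistent with all of this is the stated p.

x^3 + y^3 - y^2 - 1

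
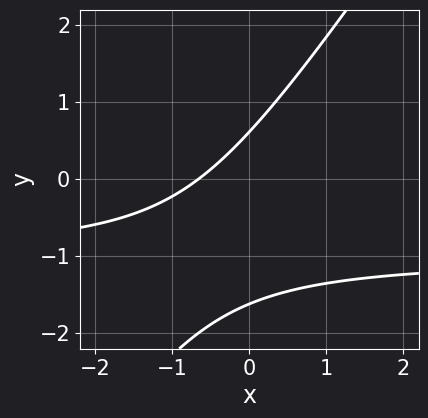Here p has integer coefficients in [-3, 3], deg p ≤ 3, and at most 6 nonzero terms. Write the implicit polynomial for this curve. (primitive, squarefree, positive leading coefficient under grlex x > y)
(a) Degree: the shape is more complex than any degree-1 curve, so deg p = 2.
(b) Putting this together gives p.

3*x*y - 2*y^2 + 3*x - 2*y + 2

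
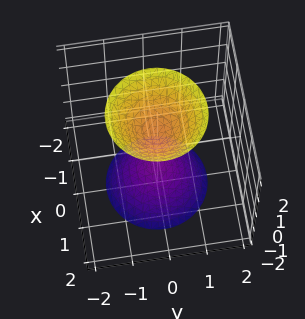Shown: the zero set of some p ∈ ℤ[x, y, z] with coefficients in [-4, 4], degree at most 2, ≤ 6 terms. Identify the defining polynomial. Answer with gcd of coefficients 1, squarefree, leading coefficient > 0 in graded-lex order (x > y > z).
(a) The picture has 2 separate pieces. Treating them together as one polynomial.
(b) deg p = 2. Two sheets facing apart; a quadric.
(c) Symmetries: rotational symmetry about the z-axis ⇒ p depends on x, y only through x² + y²; mirror symmetry z ↦ −z ⇒ only even powers of z.
(d) Observable constraints: a circular section at z = -2 has radius between 1 and 2; it misses every integer gridline on the x-axis; the surface avoids every integer y-axis point in the box; the z-axis gridline crossings are at z ∈ {-1, 1}.
(e) Solving for integer coefficients yields p as stated.

2*x^2 + 2*y^2 - z^2 + 1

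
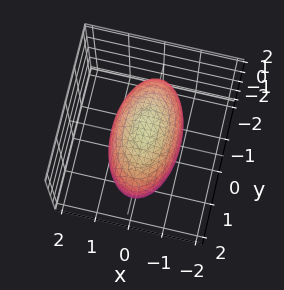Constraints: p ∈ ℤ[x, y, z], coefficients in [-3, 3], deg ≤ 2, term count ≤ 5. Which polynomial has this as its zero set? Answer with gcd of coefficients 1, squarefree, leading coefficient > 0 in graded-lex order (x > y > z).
The degree is 2 — bounded and convex; a quadric.
Symmetries: the z ↦ −z reflection is a symmetry, so z appears only in even powers; mirror symmetry y ↦ −y ⇒ only even powers of y; mirror symmetry x ↦ −x ⇒ only even powers of x.
Reading off the gridlines: among the integer gridlines, it crosses the x-axis at x ∈ {-1, 1}.
Fitting integer coefficients to these (and the overall shape) gives p.

3*x^2 + y^2 + 2*z^2 - 3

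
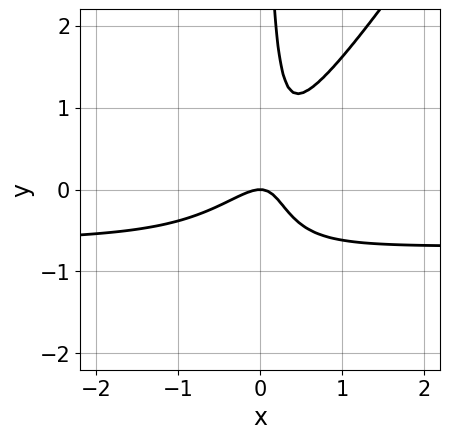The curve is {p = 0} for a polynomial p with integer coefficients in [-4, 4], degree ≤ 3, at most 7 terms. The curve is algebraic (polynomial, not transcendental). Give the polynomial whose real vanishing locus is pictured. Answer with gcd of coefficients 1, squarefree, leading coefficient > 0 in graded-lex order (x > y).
3*x^2*y - 2*x*y^2 + 2*x^2 - 2*x*y + y

(a) Degree: no degree-2 curve has this shape, so deg p = 3.
(b) Checking where it meets the axes: one x-axis crossing is at x = 0; it crosses the y-axis at the gridline y = 0.
(c) Fitting integer coefficients to these (and the overall shape) gives p.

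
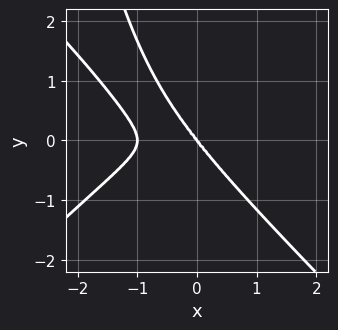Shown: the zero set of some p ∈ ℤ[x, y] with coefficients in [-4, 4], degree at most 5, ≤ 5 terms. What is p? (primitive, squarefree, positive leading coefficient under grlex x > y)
(a) Degree: a generic line meets the curve in up to 4 points, so deg p = 4.
(b) From the axis intercepts and sections: it crosses the y-axis at the gridline y = 0; among the integer gridlines, it crosses the x-axis at x ∈ {-1, 0}.
(c) Matching integer coefficients to the picture gives p.

3*x^4 - 3*x^2*y^2 + 3*x^3 + 2*x*y^2 + 3*y^3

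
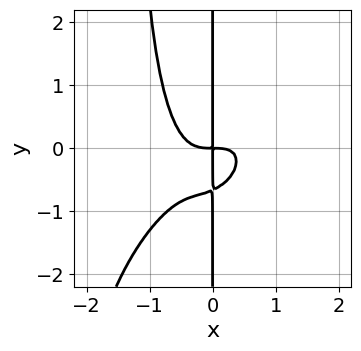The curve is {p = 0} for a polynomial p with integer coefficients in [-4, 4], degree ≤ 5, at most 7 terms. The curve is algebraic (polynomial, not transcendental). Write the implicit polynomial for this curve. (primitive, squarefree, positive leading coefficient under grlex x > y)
1. The degree is 4 — a generic line meets the curve in up to 4 points.
2. Observable constraints: the visible y-axis segment lies entirely on the curve.
3. These observations pin down the coefficients.

3*x^4 - 3*x^3*y + 2*x^2*y^2 + 3*x*y^2 + 2*x*y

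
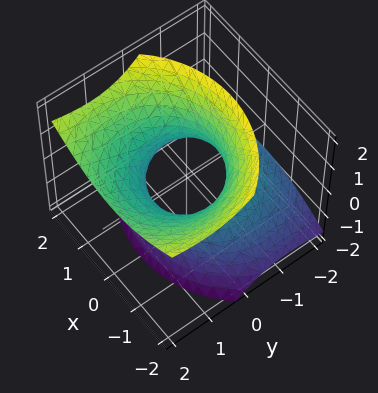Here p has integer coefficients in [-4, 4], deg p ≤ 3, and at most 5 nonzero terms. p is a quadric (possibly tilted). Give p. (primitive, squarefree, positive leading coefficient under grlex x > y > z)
First, degree: a generic line meets the surface in up to 2 points, so deg p = 2.
Next, against the integer gridlines: the surface avoids every integer z-axis point in the box; the x-axis gridline crossings are at x ∈ {-1, 1}; the y-axis gridline crossings are at y ∈ {-1, 1}.
Finally, matching integer coefficients to the picture gives p.

2*x^2 + 2*y^2 - 3*y*z - 2*z^2 - 2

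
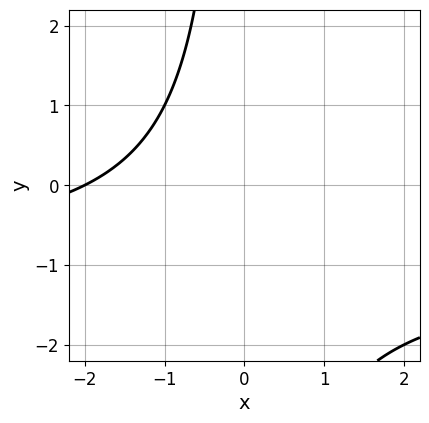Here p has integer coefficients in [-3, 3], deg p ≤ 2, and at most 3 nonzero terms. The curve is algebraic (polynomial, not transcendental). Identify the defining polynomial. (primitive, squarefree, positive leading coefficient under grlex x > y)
(a) Degree: the shape is more complex than any degree-1 curve, so deg p = 2.
(b) Checking where it meets the axes: no y-intercept at any integer in the box; it crosses the x-axis at the gridline x = -2.
(c) Putting this together gives p.

x*y + x + 2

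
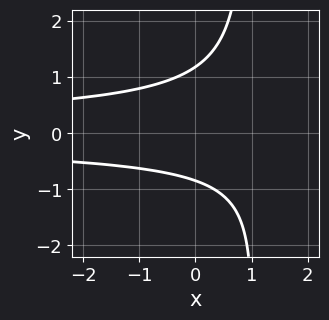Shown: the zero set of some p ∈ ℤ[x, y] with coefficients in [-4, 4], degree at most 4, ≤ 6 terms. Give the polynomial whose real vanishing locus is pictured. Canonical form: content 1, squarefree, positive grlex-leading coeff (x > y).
First, deg p = 3.
Next, reading off the gridlines: no x-intercept at any integer in the box.
Finally, together with the visible shape, these determine p as stated.

3*x*y^2 - 3*y^2 + y + 3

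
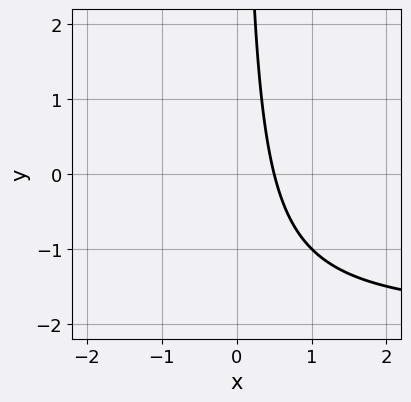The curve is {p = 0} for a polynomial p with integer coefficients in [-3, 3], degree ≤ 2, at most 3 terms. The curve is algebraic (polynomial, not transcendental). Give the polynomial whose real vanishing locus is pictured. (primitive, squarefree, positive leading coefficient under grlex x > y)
x*y + 2*x - 1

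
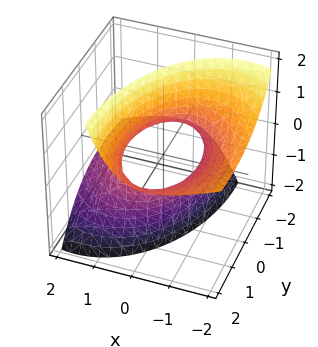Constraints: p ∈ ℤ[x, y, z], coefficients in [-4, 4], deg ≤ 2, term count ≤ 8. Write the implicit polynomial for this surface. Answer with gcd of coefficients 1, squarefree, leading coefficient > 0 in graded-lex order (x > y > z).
Degree: no degree-1 surface has this shape, so deg p = 2.
From the visible intercepts: among the integer gridlines, it crosses the x-axis at x ∈ {-1, 1}; it misses every integer gridline on the z-axis.
Assembling these constraints gives the stated polynomial.

2*x^2 + 3*x*z + y^2 - 2*y*z - z^2 - 2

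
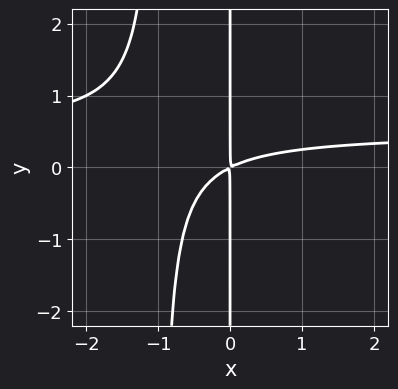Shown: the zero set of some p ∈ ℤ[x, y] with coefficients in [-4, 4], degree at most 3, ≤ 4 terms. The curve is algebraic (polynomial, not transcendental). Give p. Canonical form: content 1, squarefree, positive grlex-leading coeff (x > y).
2*x^2*y - x^2 + 2*x*y

Degree: a generic line meets the curve in up to 3 points, so deg p = 3.
Reading off the gridlines: every point of the y-axis in the box is on the curve.
Matching integer coefficients to the picture gives p.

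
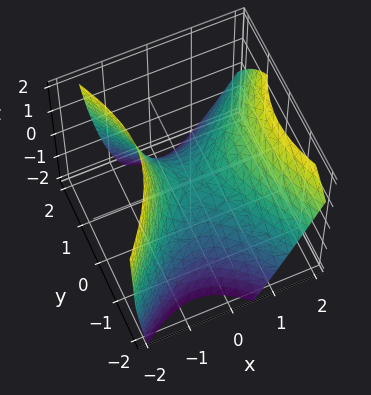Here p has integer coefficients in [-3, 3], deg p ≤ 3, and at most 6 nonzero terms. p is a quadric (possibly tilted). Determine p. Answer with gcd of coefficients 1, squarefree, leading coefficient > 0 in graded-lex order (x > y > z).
deg p = 2.
Reading off the gridlines: it crosses the y-axis at the gridline y = 0; it meets the x-axis at x = 0 (among the integer gridlines).
The integer polynomial consistent with all of this is the stated p.

3*x^2 - x*y - x*z - 2*y^2 - 3*z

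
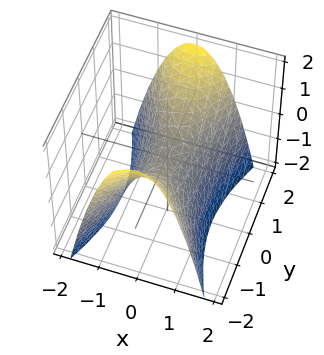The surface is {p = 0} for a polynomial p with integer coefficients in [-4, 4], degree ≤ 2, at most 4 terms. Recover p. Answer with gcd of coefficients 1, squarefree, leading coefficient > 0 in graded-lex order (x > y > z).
3*x^2 - y^2 + 2*z

1. The degree is 2 — a hyperbolic paraboloid; a quadric.
2. Symmetries: mirror symmetry x ↦ −x ⇒ only even powers of x; mirror symmetry y ↦ −y ⇒ only even powers of y.
3. From the visible intercepts: it crosses the y-axis at the gridline y = 0; one z-axis crossing is at z = 0; one x-axis crossing is at x = 0.
4. Matching integer coefficients to the picture gives p.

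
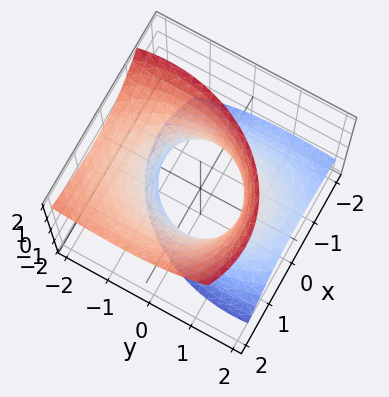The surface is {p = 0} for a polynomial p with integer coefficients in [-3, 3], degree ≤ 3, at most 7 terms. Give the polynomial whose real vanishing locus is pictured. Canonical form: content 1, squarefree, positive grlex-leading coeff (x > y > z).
3*x^2 - 3*x*z + 2*y^2 + 3*y*z - 2*z^2 - 3

1. Degree: the shape is more complex than any degree-1 surface, so deg p = 2.
2. From the axis intercepts and sections: among the integer gridlines, it crosses the x-axis at x ∈ {-1, 1}; it misses every integer gridline on the z-axis.
3. Solving for integer coefficients yields p as stated.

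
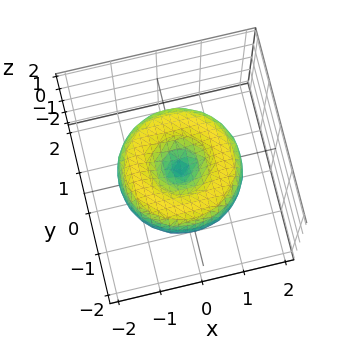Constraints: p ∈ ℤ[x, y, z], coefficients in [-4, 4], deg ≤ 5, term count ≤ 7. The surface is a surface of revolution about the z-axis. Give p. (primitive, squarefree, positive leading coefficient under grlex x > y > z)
1. Degree: the shape is more complex than any degree-3 surface, so deg p = 4.
2. Symmetries: the z-axis is an axis of rotation, so x and y enter only as x² + y².
3. Observable constraints: one z-axis crossing is at z = 0; a circular section at z = 0 has radius between 1 and 2.
4. Fitting integer coefficients to these (and the overall shape) gives p.

x^4 + 2*x^2*y^2 + y^4 - 2*x^2 - 2*y^2 + 2*z^2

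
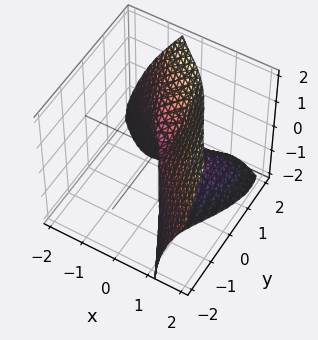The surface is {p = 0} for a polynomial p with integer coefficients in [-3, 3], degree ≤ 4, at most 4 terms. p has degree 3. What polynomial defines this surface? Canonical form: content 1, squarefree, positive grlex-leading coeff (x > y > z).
(a) The degree is 3 — no degree-2 surface has this shape.
(b) Checking where it meets the axes: it crosses the y-axis at the gridline y = 0; it crosses the x-axis at the gridline x = 0.
(c) The integer polynomial consistent with all of this is the stated p.

2*x^3 + 2*x*y*z + y^3 - z^2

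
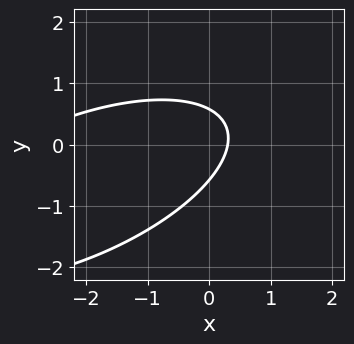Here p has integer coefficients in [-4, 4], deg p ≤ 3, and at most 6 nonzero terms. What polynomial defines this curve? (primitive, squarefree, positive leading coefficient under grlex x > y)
x^2 - 2*x*y + 3*y^2 + 3*x - 1

Degree: no degree-1 curve has this shape, so deg p = 2.
Solving for integer coefficients yields p as stated.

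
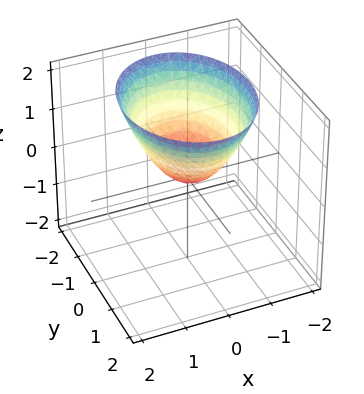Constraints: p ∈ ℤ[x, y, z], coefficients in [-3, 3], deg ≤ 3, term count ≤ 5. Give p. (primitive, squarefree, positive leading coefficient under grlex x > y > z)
3*x^2 + 2*y^2 - 3*z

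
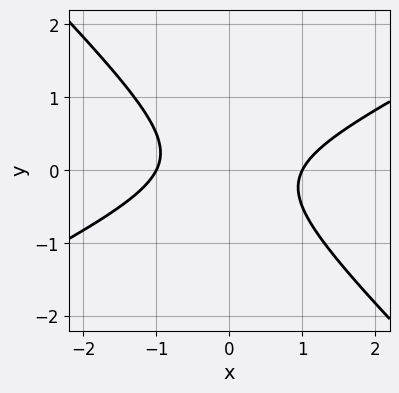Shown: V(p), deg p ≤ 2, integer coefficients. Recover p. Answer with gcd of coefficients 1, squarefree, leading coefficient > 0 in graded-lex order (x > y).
First, degree: no degree-1 curve has this shape, so deg p = 2.
Then, from the visible intercepts: the x-axis gridline crossings are at x ∈ {-1, 1}; the curve avoids every integer y-axis point in the box.
Finally, putting this together gives p.

x^2 - x*y - 2*y^2 - 1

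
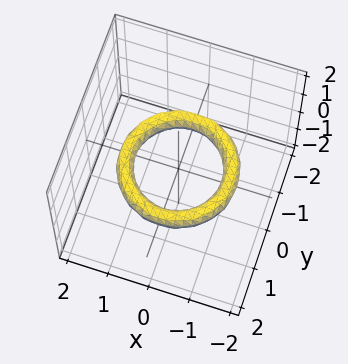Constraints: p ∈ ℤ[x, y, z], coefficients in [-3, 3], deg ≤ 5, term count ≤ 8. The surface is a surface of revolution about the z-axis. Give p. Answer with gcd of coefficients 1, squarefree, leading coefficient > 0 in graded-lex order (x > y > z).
x^4 + 2*x^2*y^2 + y^4 - 3*x^2 - 3*y^2 + 3*z^2 + 2

1. deg p = 4.
2. Symmetries: rotational symmetry about the z-axis ⇒ p depends on x, y only through x² + y².
3. Checking where it meets the axes: among the integer gridlines, it crosses the x-axis at x ∈ {-1, 1}; a circular section at z = 0 has radius exactly 1.
4. The integer polynomial consistent with all of this is the stated p.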